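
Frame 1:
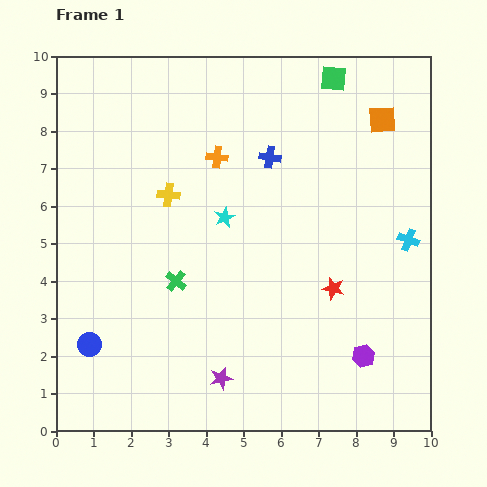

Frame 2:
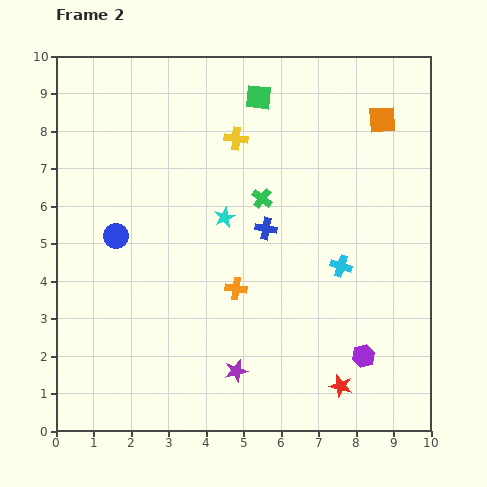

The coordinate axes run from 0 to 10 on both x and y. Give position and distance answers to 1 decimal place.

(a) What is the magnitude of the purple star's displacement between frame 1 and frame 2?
0.4

The purple star moved from (4.4, 1.4) to (4.8, 1.6), a distance of √(0.4² + 0.2²) ≈ 0.4.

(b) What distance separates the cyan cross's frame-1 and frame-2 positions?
1.9

The cyan cross moved from (9.4, 5.1) to (7.6, 4.4), a distance of √(1.8² + 0.7²) ≈ 1.9.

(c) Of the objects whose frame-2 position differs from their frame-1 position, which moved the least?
the purple star

(moved 0.4)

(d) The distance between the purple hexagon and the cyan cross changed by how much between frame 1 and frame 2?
-0.8

Distance in frame 1: 3.3. Distance in frame 2: 2.5.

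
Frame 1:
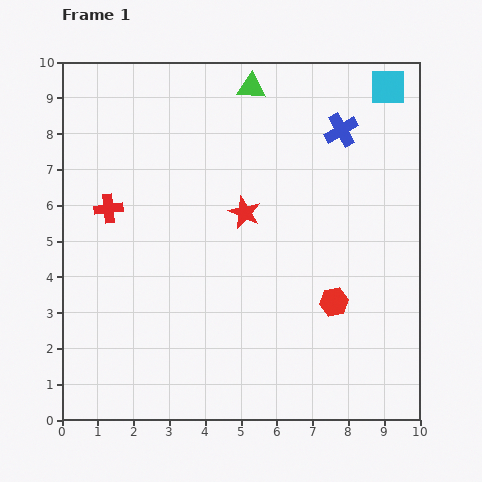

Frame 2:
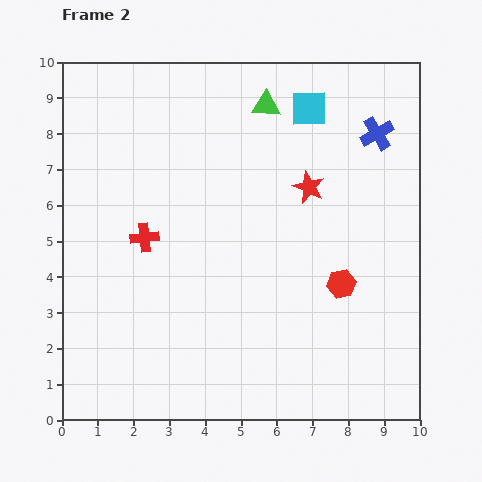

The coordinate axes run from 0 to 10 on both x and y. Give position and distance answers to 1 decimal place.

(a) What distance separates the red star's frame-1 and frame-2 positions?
1.9

The red star moved from (5.1, 5.8) to (6.9, 6.5), a distance of √(1.8² + 0.7²) ≈ 1.9.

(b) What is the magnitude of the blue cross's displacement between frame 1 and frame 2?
1.0

The blue cross moved from (7.8, 8.1) to (8.8, 8.0), a distance of √(1.0² + 0.1²) ≈ 1.0.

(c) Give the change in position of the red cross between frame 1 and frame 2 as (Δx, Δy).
(1.0, -0.8)

The red cross was at (1.3, 5.9) in frame 1 and (2.3, 5.1) in frame 2.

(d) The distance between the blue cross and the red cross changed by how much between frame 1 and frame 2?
+0.2

Distance in frame 1: 6.9. Distance in frame 2: 7.1.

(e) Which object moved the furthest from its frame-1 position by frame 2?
the cyan square

(moved 2.3; next 1.9)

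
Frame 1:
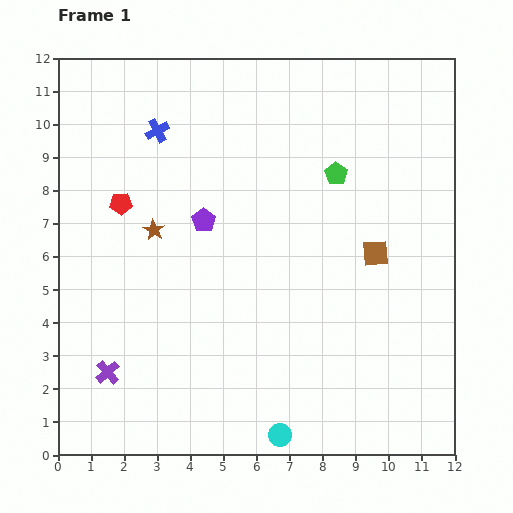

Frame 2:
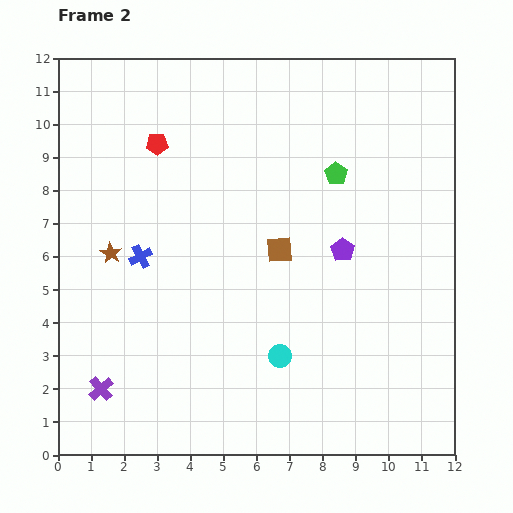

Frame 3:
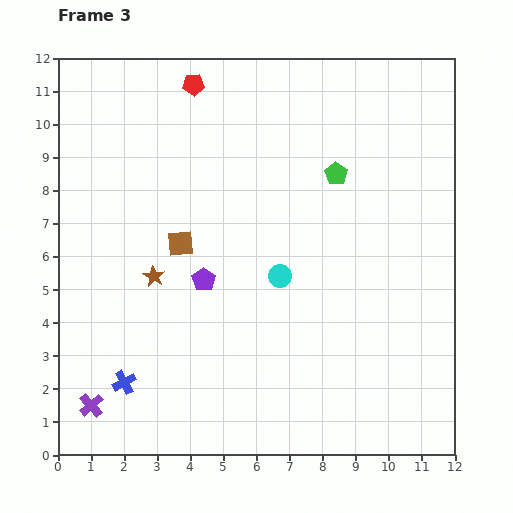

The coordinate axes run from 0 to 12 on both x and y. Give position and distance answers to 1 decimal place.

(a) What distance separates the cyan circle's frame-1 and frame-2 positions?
2.4

The cyan circle moved from (6.7, 0.6) to (6.7, 3.0), a distance of √(0.0² + 2.4²) ≈ 2.4.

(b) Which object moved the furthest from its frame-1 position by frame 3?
the blue cross

(moved 7.7; next 5.9)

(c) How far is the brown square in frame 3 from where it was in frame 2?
3.0

The brown square moved from (6.7, 6.2) to (3.7, 6.4), a distance of √(3.0² + 0.2²) ≈ 3.0.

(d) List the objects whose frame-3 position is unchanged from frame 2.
the green pentagon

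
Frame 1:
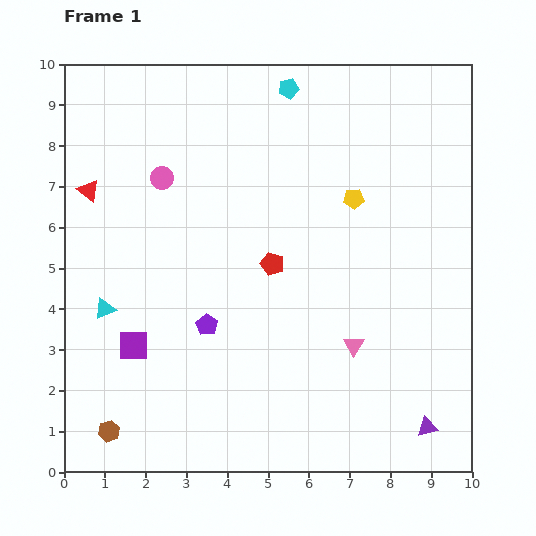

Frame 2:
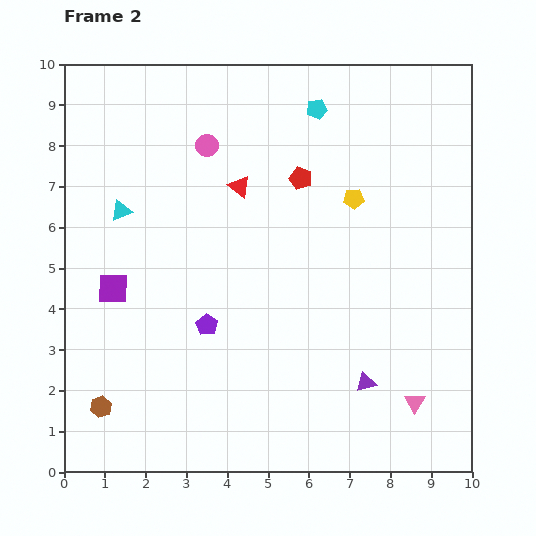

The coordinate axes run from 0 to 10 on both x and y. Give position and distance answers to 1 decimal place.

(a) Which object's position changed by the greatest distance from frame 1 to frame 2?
the red triangle

(moved 3.7; next 2.4)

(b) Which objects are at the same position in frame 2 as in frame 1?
the yellow pentagon, the purple pentagon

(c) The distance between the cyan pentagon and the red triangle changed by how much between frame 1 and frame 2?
-2.8

Distance in frame 1: 5.5. Distance in frame 2: 2.7.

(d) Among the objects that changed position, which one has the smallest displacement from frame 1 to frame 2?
the brown hexagon

(moved 0.6)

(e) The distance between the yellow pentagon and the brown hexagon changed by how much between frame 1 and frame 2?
-0.3

Distance in frame 1: 8.3. Distance in frame 2: 8.0.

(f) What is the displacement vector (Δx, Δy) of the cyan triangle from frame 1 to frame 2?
(0.4, 2.4)

The cyan triangle was at (1.0, 4.0) in frame 1 and (1.4, 6.4) in frame 2.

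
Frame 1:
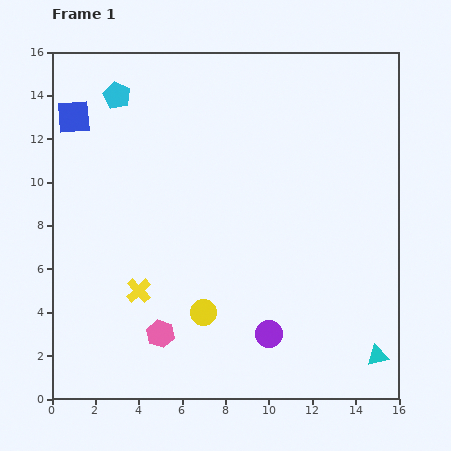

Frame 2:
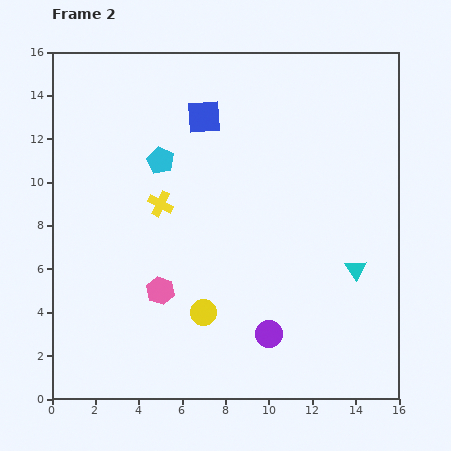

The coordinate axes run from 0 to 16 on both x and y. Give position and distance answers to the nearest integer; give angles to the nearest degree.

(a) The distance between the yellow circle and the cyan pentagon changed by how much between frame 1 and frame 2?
-4

Distance in frame 1: 11. Distance in frame 2: 7.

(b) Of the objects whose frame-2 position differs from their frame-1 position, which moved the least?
the pink hexagon

(moved 2)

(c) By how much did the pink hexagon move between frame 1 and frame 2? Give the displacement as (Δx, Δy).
(0, 2)

The pink hexagon was at (5, 3) in frame 1 and (5, 5) in frame 2.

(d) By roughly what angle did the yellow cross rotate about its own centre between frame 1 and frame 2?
21° counter-clockwise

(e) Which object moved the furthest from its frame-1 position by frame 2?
the blue square

(moved 6; next 4)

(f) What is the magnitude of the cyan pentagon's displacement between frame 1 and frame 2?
4

The cyan pentagon moved from (3, 14) to (5, 11), a distance of √(2² + 3²) ≈ 4.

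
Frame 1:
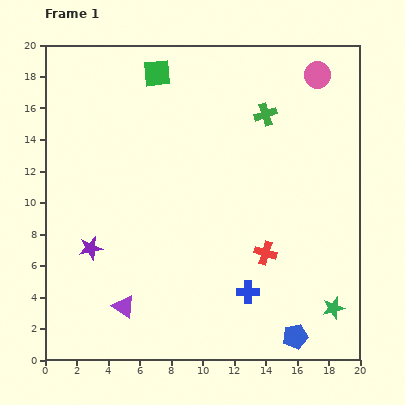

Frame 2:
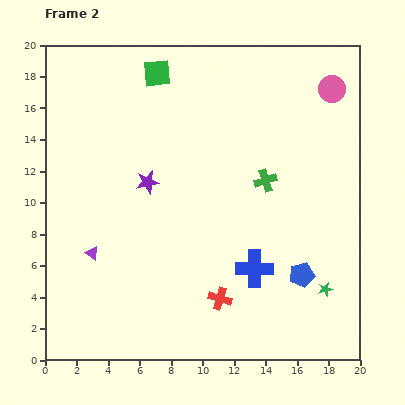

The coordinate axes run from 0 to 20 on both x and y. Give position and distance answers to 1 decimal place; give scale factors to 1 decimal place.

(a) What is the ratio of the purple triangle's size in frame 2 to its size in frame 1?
0.6×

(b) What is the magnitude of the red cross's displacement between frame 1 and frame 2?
4.1

The red cross moved from (14.0, 6.8) to (11.1, 3.9), a distance of √(2.9² + 2.9²) ≈ 4.1.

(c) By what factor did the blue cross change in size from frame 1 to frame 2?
1.7×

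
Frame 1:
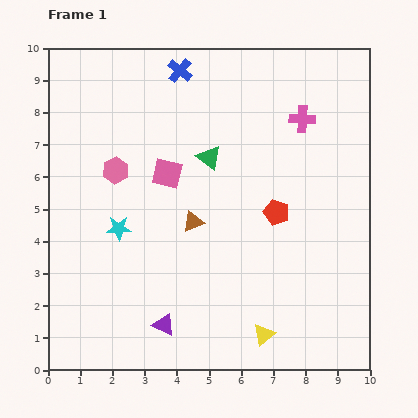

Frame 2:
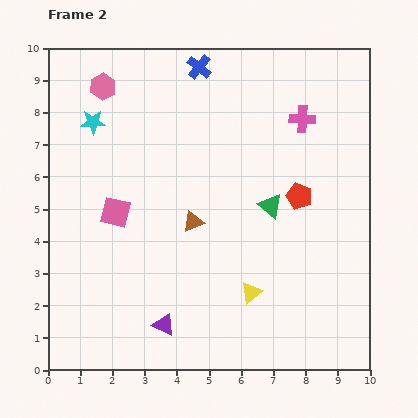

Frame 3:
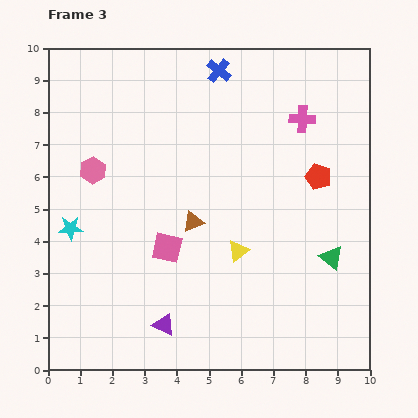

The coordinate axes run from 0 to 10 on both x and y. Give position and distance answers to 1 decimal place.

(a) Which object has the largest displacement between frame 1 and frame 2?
the cyan star

(moved 3.4; next 2.6)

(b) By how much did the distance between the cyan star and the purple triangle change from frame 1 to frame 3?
+0.9

Distance in frame 1: 3.3. Distance in frame 3: 4.2.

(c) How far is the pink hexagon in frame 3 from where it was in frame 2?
2.6

The pink hexagon moved from (1.7, 8.8) to (1.4, 6.2), a distance of √(0.3² + 2.6²) ≈ 2.6.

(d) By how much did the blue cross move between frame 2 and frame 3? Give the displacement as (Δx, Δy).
(0.6, -0.1)

The blue cross was at (4.7, 9.4) in frame 2 and (5.3, 9.3) in frame 3.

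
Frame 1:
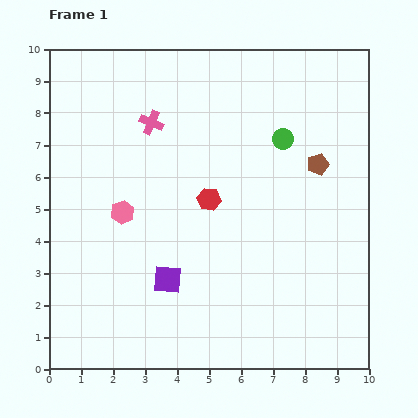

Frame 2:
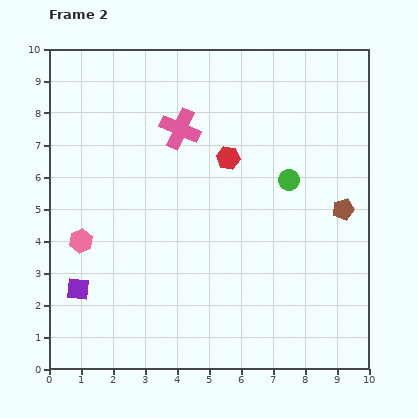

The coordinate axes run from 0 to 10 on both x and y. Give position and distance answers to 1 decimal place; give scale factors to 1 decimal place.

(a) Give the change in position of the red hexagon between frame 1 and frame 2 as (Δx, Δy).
(0.6, 1.3)

The red hexagon was at (5.0, 5.3) in frame 1 and (5.6, 6.6) in frame 2.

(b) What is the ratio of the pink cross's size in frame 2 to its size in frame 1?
1.6×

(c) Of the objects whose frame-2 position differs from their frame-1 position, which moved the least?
the pink cross

(moved 0.9)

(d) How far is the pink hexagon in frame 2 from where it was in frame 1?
1.6

The pink hexagon moved from (2.3, 4.9) to (1.0, 4.0), a distance of √(1.3² + 0.9²) ≈ 1.6.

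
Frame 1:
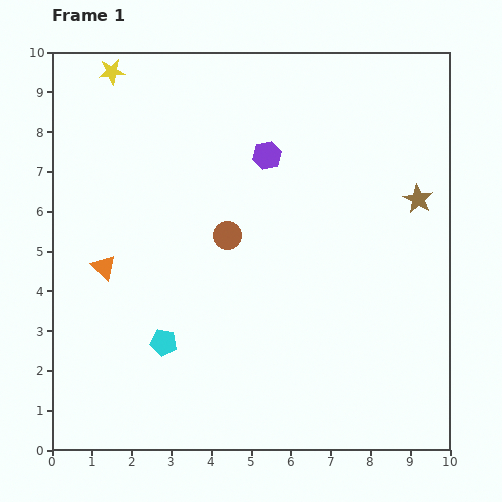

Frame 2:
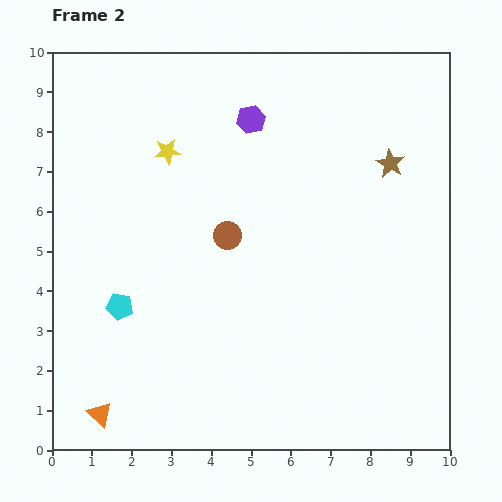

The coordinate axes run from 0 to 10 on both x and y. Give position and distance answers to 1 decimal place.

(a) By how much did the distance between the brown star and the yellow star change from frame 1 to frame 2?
-2.7

Distance in frame 1: 8.3. Distance in frame 2: 5.6.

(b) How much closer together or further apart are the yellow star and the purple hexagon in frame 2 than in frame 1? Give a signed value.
-2.2

Distance in frame 1: 4.4. Distance in frame 2: 2.2.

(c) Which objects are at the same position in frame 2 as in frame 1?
the brown circle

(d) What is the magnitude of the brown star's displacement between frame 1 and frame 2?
1.1

The brown star moved from (9.2, 6.3) to (8.5, 7.2), a distance of √(0.7² + 0.9²) ≈ 1.1.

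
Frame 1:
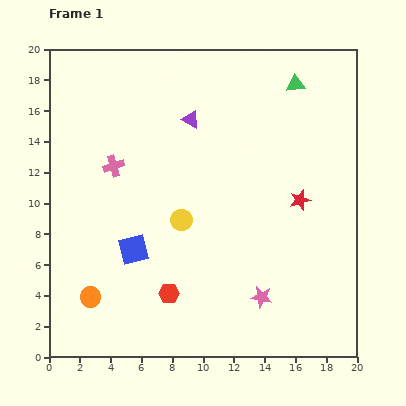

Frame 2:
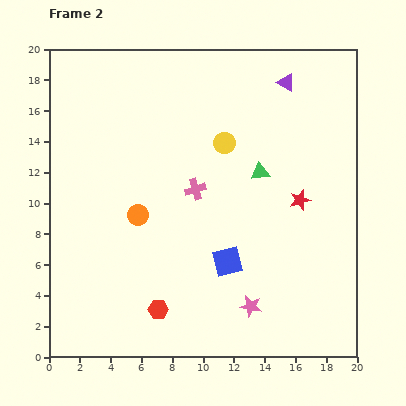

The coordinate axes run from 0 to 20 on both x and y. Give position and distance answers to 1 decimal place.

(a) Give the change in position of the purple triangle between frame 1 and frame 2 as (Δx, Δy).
(6.2, 2.4)

The purple triangle was at (9.2, 15.4) in frame 1 and (15.4, 17.8) in frame 2.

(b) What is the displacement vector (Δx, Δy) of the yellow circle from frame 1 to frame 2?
(2.8, 5.0)

The yellow circle was at (8.6, 8.9) in frame 1 and (11.4, 13.9) in frame 2.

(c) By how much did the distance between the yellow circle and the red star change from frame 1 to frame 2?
-1.7

Distance in frame 1: 7.8. Distance in frame 2: 6.1.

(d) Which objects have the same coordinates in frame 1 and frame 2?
the red star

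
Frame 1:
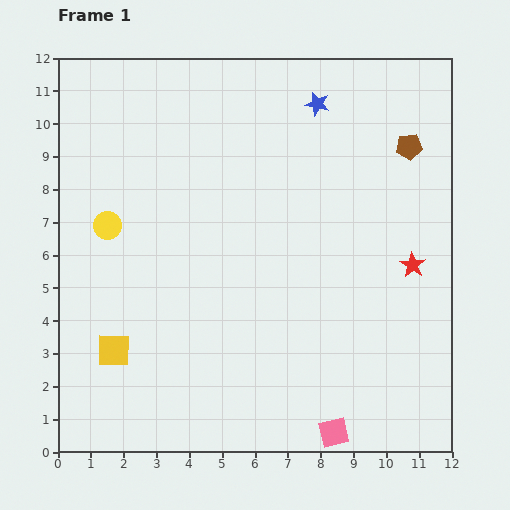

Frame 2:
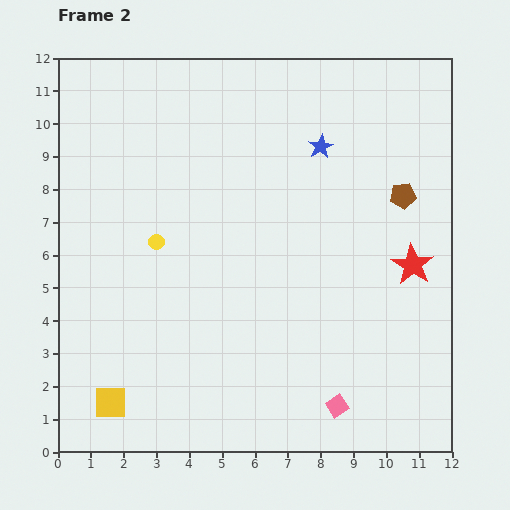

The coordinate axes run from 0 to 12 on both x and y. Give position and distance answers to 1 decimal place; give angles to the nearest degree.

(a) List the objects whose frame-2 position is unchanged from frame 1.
the red star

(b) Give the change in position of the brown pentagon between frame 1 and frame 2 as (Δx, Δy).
(-0.2, -1.5)

The brown pentagon was at (10.7, 9.3) in frame 1 and (10.5, 7.8) in frame 2.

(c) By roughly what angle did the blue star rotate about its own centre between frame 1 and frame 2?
31° clockwise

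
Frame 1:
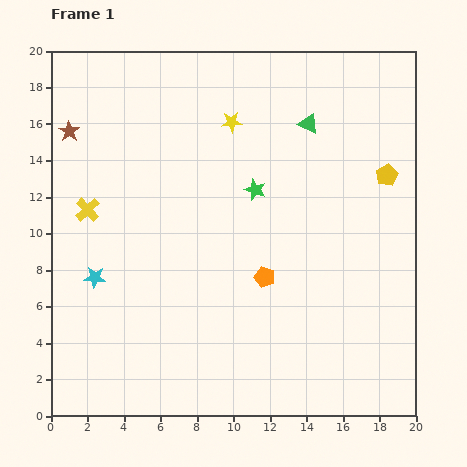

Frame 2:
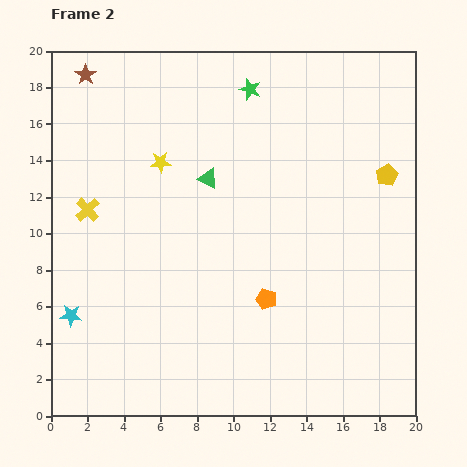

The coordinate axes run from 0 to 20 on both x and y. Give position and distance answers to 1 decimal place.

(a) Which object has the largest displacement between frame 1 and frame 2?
the green triangle

(moved 6.3; next 5.5)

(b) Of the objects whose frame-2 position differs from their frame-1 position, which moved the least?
the orange pentagon

(moved 1.2)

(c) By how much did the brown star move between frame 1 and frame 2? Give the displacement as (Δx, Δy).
(0.9, 3.1)

The brown star was at (1.0, 15.6) in frame 1 and (1.9, 18.7) in frame 2.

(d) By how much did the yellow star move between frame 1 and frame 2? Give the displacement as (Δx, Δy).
(-3.9, -2.2)

The yellow star was at (9.9, 16.1) in frame 1 and (6.0, 13.9) in frame 2.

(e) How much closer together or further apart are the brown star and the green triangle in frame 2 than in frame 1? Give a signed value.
-4.3

Distance in frame 1: 13.1. Distance in frame 2: 8.8.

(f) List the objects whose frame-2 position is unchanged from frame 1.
the yellow cross, the yellow pentagon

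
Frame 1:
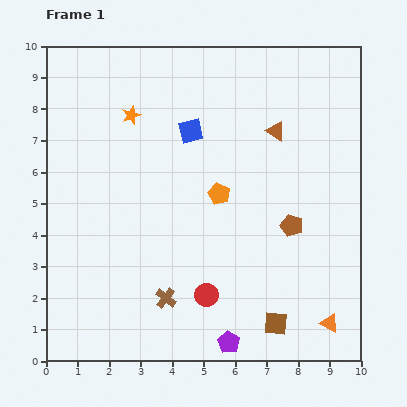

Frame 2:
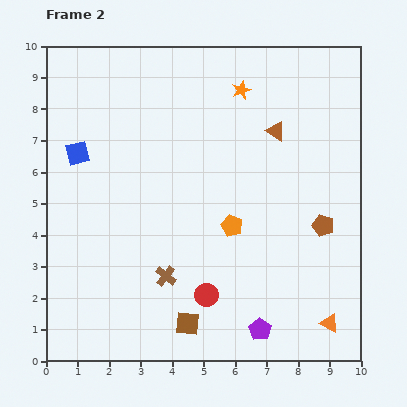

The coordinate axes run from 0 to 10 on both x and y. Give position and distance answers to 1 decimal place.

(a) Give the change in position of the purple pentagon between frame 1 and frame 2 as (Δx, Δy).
(1.0, 0.4)

The purple pentagon was at (5.8, 0.6) in frame 1 and (6.8, 1.0) in frame 2.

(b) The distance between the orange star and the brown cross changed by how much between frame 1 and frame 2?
+0.5

Distance in frame 1: 5.9. Distance in frame 2: 6.4.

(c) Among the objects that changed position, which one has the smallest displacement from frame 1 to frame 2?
the brown cross

(moved 0.7)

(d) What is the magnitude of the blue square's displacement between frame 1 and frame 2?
3.7

The blue square moved from (4.6, 7.3) to (1.0, 6.6), a distance of √(3.6² + 0.7²) ≈ 3.7.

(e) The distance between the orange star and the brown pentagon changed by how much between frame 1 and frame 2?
-1.2

Distance in frame 1: 6.2. Distance in frame 2: 5.0.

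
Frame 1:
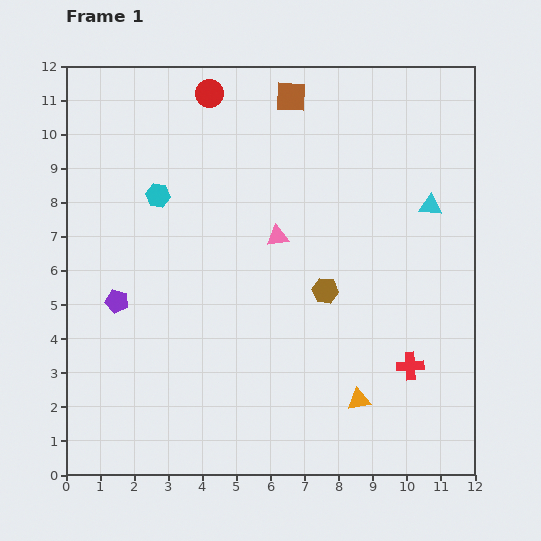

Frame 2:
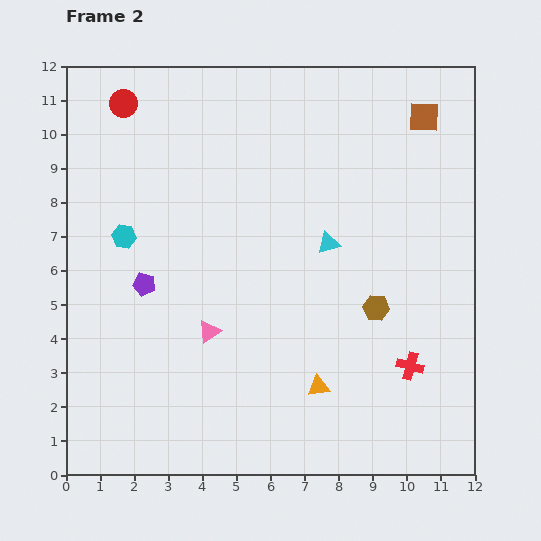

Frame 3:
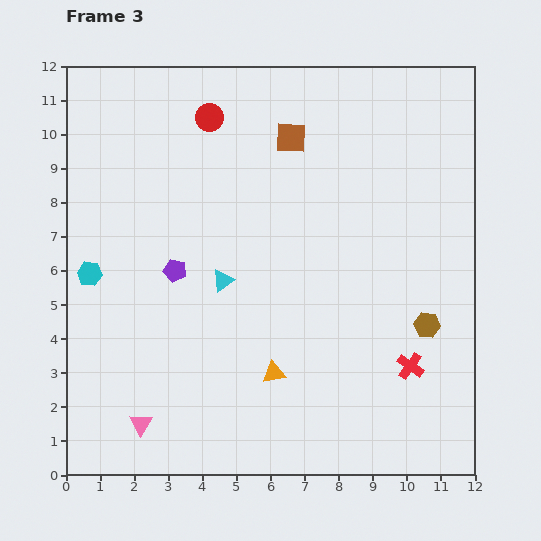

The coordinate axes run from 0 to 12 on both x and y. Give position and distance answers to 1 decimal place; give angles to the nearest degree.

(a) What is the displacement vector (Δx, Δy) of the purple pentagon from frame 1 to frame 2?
(0.8, 0.5)

The purple pentagon was at (1.5, 5.1) in frame 1 and (2.3, 5.6) in frame 2.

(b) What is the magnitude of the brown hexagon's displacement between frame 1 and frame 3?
3.2

The brown hexagon moved from (7.6, 5.4) to (10.6, 4.4), a distance of √(3.0² + 1.0²) ≈ 3.2.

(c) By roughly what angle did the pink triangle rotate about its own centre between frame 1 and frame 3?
49° counter-clockwise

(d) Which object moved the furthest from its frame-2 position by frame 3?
the brown square

(moved 3.9; next 3.4)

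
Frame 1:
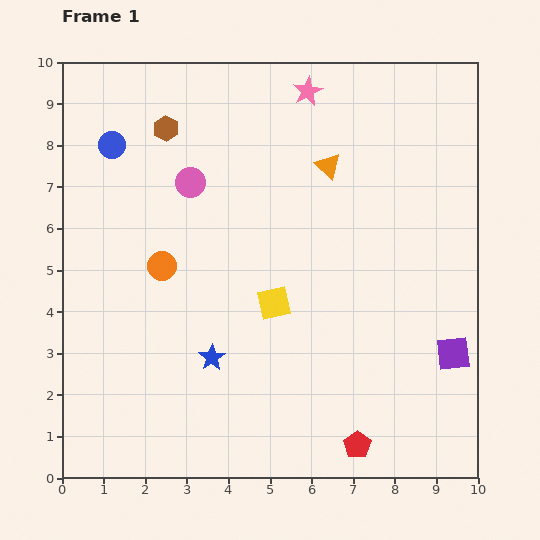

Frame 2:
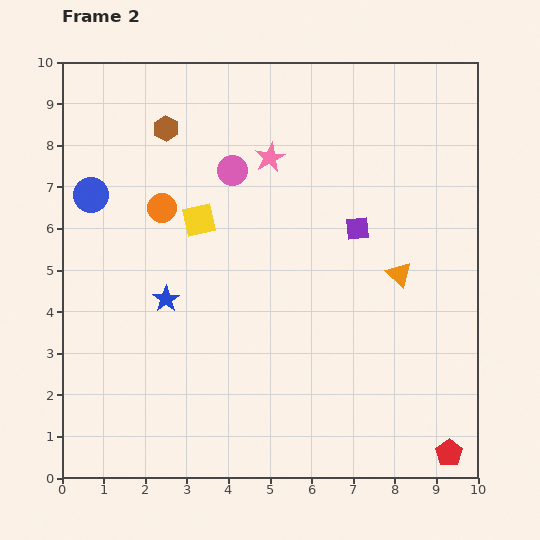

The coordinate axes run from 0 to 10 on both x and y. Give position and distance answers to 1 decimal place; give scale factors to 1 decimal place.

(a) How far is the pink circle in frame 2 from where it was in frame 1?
1.0

The pink circle moved from (3.1, 7.1) to (4.1, 7.4), a distance of √(1.0² + 0.3²) ≈ 1.0.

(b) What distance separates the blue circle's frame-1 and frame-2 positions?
1.3

The blue circle moved from (1.2, 8.0) to (0.7, 6.8), a distance of √(0.5² + 1.2²) ≈ 1.3.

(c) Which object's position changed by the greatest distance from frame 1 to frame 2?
the purple square

(moved 3.8; next 3.1)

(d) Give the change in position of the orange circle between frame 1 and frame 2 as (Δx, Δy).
(0.0, 1.4)

The orange circle was at (2.4, 5.1) in frame 1 and (2.4, 6.5) in frame 2.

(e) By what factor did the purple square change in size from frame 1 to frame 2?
0.7×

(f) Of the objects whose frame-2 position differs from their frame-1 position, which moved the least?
the pink circle

(moved 1.0)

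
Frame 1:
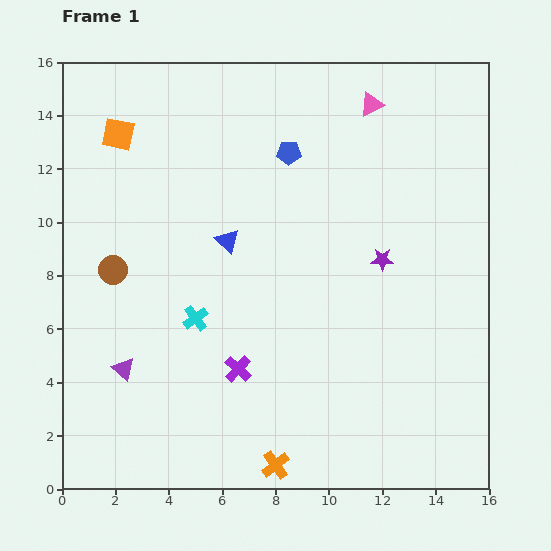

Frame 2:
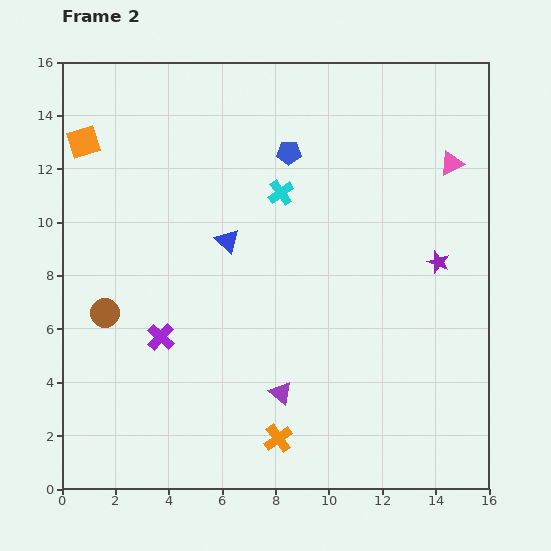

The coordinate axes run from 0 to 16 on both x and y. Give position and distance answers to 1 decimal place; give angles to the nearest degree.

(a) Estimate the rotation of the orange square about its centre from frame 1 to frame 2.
30° counter-clockwise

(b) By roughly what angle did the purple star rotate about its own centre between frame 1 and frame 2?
20° clockwise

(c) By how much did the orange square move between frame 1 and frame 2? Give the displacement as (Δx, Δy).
(-1.3, -0.3)

The orange square was at (2.1, 13.3) in frame 1 and (0.8, 13.0) in frame 2.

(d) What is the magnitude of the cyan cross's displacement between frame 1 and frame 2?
5.7

The cyan cross moved from (5.0, 6.4) to (8.2, 11.1), a distance of √(3.2² + 4.7²) ≈ 5.7.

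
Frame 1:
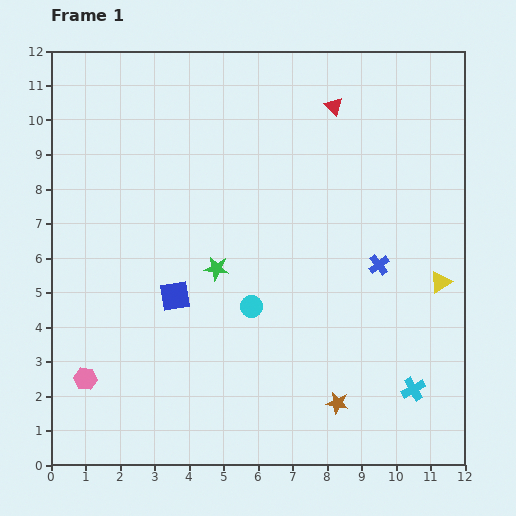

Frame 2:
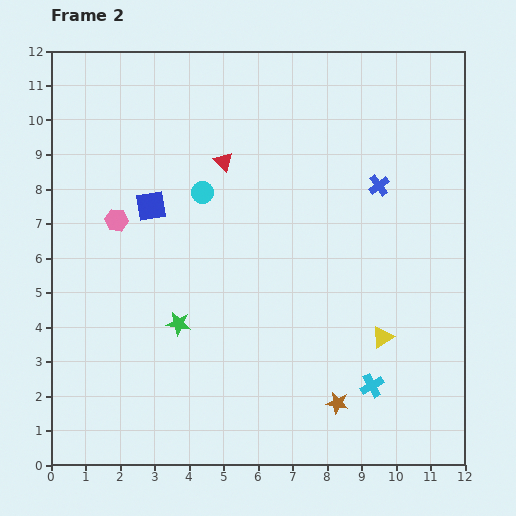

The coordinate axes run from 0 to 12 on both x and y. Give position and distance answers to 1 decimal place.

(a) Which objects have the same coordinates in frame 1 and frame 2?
the brown star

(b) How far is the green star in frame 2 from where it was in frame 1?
1.9

The green star moved from (4.8, 5.7) to (3.7, 4.1), a distance of √(1.1² + 1.6²) ≈ 1.9.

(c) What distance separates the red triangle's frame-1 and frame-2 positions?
3.6

The red triangle moved from (8.2, 10.4) to (5.0, 8.8), a distance of √(3.2² + 1.6²) ≈ 3.6.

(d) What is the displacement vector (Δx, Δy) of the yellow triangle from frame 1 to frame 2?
(-1.7, -1.6)

The yellow triangle was at (11.3, 5.3) in frame 1 and (9.6, 3.7) in frame 2.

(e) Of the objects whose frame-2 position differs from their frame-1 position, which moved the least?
the cyan cross

(moved 1.2)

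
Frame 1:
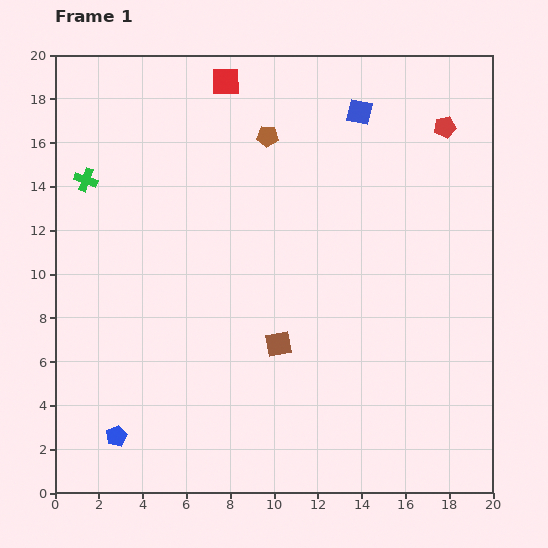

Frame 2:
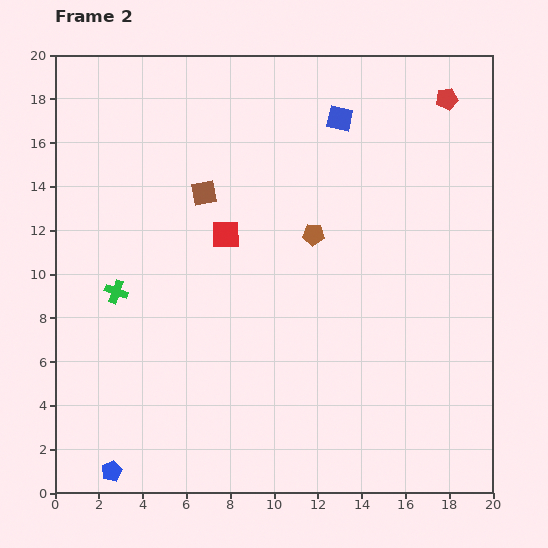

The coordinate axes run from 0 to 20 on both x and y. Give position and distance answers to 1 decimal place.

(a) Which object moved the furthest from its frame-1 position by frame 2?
the brown square

(moved 7.7; next 7.0)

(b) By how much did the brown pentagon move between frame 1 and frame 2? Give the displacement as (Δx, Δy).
(2.1, -4.5)

The brown pentagon was at (9.7, 16.3) in frame 1 and (11.8, 11.8) in frame 2.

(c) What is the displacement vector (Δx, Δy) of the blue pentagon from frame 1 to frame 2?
(-0.2, -1.6)

The blue pentagon was at (2.8, 2.6) in frame 1 and (2.6, 1.0) in frame 2.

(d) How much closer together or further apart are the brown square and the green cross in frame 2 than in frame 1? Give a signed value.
-5.6

Distance in frame 1: 11.6. Distance in frame 2: 6.0.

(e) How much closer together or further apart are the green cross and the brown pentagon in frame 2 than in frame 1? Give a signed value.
+0.9

Distance in frame 1: 8.5. Distance in frame 2: 9.4.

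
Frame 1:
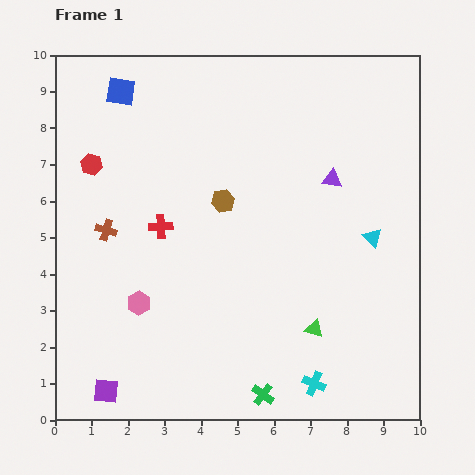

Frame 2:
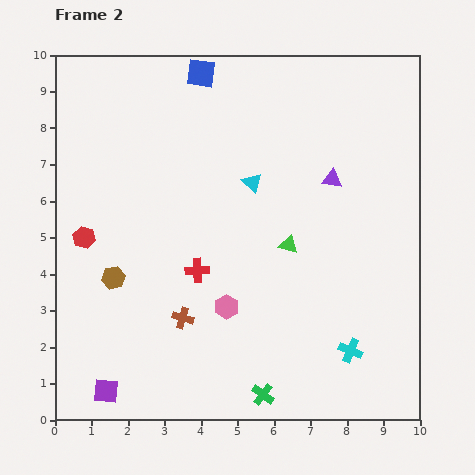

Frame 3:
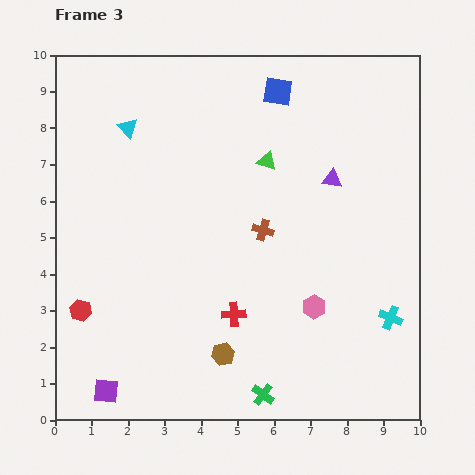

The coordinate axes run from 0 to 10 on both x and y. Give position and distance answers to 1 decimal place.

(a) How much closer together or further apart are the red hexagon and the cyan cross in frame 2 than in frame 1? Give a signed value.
-0.7

Distance in frame 1: 8.6. Distance in frame 2: 7.9.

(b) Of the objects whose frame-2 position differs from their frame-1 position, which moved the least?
the cyan cross

(moved 1.3)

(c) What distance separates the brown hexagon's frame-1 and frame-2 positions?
3.7

The brown hexagon moved from (4.6, 6.0) to (1.6, 3.9), a distance of √(3.0² + 2.1²) ≈ 3.7.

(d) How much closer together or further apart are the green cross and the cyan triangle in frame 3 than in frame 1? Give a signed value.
+3.0

Distance in frame 1: 5.2. Distance in frame 3: 8.2.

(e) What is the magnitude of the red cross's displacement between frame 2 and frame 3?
1.6

The red cross moved from (3.9, 4.1) to (4.9, 2.9), a distance of √(1.0² + 1.2²) ≈ 1.6.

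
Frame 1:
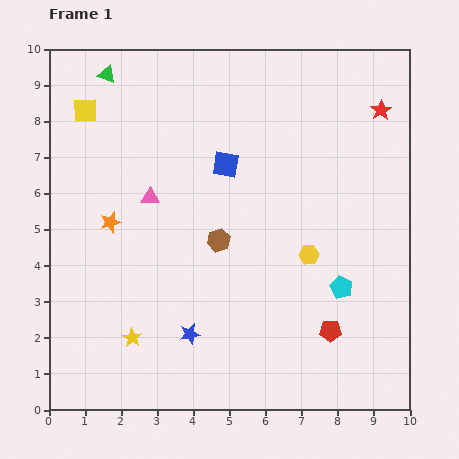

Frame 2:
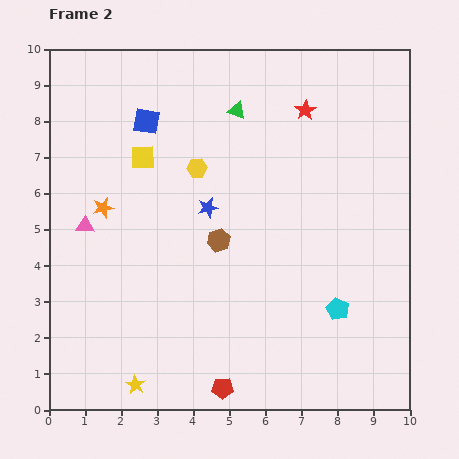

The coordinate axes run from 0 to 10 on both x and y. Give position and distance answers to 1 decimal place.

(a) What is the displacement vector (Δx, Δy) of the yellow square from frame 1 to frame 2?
(1.6, -1.3)

The yellow square was at (1.0, 8.3) in frame 1 and (2.6, 7.0) in frame 2.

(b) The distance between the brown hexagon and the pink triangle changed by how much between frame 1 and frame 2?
+1.5

Distance in frame 1: 2.2. Distance in frame 2: 3.7.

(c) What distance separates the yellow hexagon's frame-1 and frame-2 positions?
3.9

The yellow hexagon moved from (7.2, 4.3) to (4.1, 6.7), a distance of √(3.1² + 2.4²) ≈ 3.9.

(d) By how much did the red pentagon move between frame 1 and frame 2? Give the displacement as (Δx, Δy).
(-3.0, -1.6)

The red pentagon was at (7.8, 2.2) in frame 1 and (4.8, 0.6) in frame 2.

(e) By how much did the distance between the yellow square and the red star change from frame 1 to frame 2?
-3.5

Distance in frame 1: 8.2. Distance in frame 2: 4.7.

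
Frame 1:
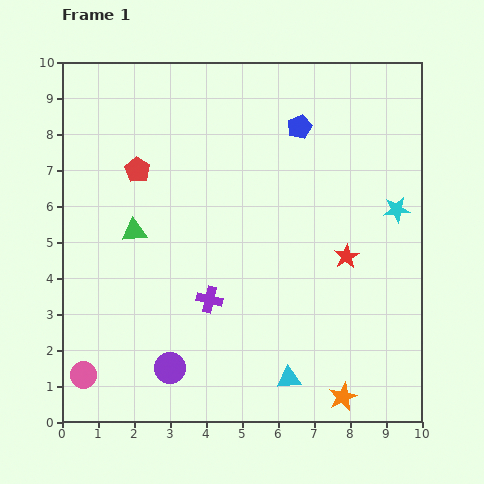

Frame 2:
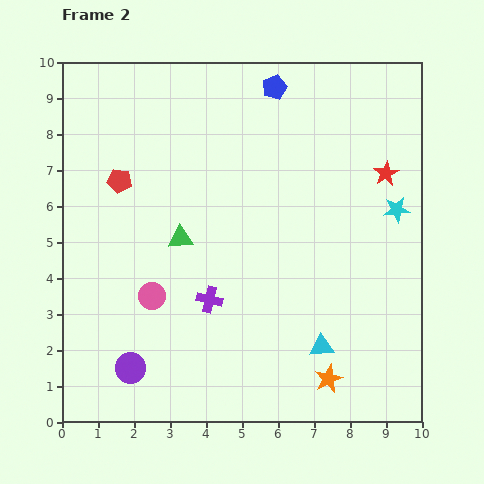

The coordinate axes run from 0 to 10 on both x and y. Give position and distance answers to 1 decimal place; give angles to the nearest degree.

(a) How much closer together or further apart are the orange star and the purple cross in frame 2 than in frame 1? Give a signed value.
-0.6

Distance in frame 1: 4.6. Distance in frame 2: 4.0.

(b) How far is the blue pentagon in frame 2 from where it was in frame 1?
1.3

The blue pentagon moved from (6.6, 8.2) to (5.9, 9.3), a distance of √(0.7² + 1.1²) ≈ 1.3.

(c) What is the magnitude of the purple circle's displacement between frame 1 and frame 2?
1.1

The purple circle moved from (3.0, 1.5) to (1.9, 1.5), a distance of √(1.1² + 0.0²) ≈ 1.1.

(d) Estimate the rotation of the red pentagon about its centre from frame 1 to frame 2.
23° counter-clockwise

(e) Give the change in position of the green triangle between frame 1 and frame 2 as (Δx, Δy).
(1.3, -0.2)

The green triangle was at (2.0, 5.3) in frame 1 and (3.3, 5.1) in frame 2.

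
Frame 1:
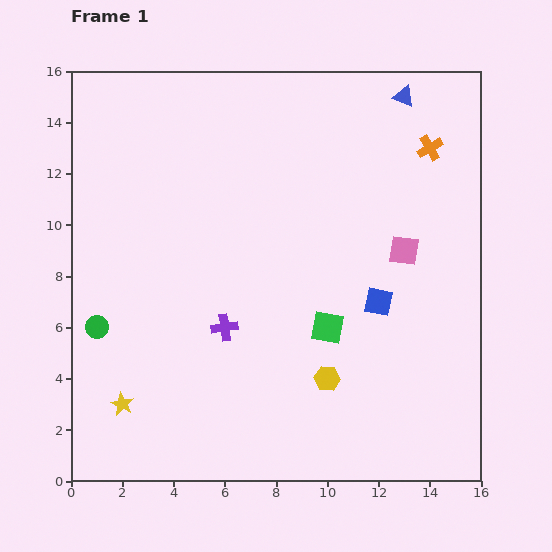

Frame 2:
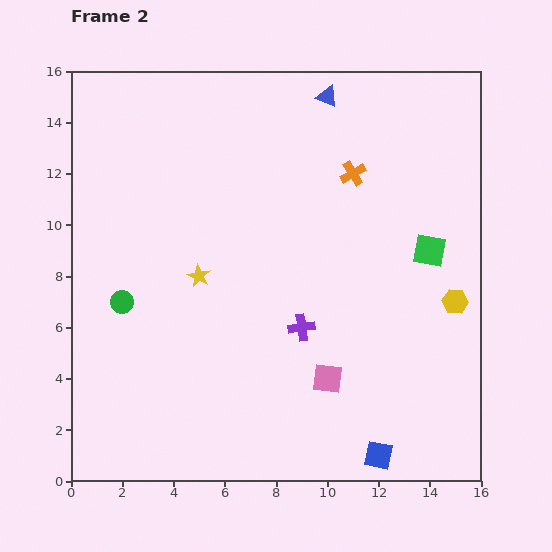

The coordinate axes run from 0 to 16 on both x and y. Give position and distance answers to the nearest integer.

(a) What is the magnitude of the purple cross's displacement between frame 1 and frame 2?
3

The purple cross moved from (6, 6) to (9, 6), a distance of √(3² + 0²) ≈ 3.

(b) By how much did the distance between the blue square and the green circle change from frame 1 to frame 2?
+1

Distance in frame 1: 11. Distance in frame 2: 12.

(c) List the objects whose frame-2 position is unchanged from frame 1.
none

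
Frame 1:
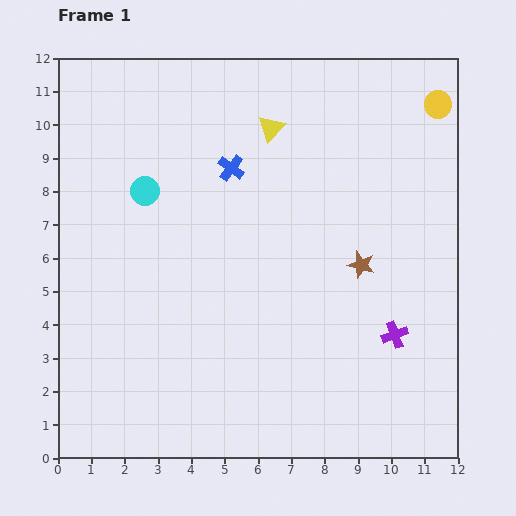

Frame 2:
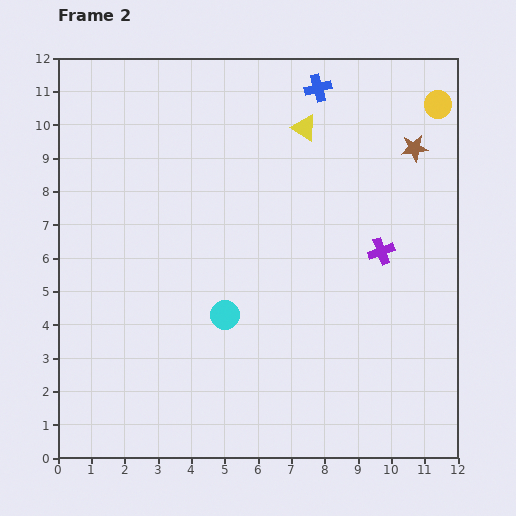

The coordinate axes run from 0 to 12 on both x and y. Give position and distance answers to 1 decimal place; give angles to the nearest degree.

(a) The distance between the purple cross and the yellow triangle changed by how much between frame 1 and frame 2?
-2.8

Distance in frame 1: 7.2. Distance in frame 2: 4.4.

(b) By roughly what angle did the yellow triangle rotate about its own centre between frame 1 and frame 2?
40° counter-clockwise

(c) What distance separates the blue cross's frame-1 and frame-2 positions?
3.5

The blue cross moved from (5.2, 8.7) to (7.8, 11.1), a distance of √(2.6² + 2.4²) ≈ 3.5.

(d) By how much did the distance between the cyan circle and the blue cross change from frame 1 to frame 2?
+4.7

Distance in frame 1: 2.7. Distance in frame 2: 7.4.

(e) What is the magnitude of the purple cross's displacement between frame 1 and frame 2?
2.5

The purple cross moved from (10.1, 3.7) to (9.7, 6.2), a distance of √(0.4² + 2.5²) ≈ 2.5.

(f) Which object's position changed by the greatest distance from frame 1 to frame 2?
the cyan circle

(moved 4.4; next 3.8)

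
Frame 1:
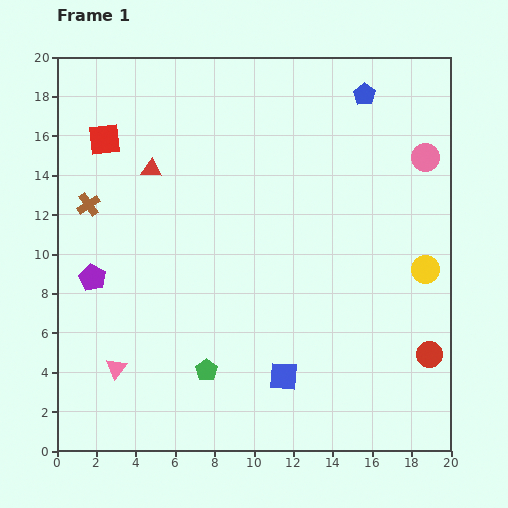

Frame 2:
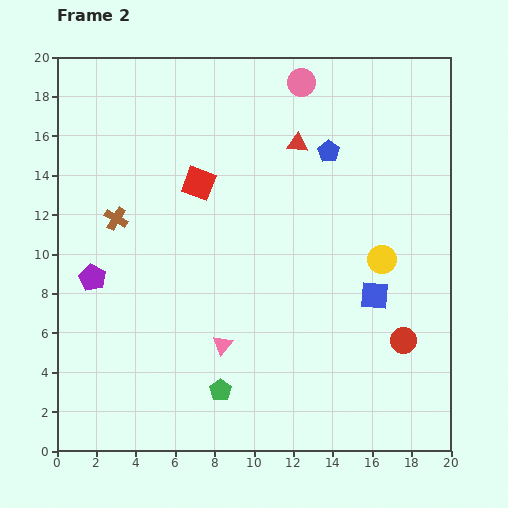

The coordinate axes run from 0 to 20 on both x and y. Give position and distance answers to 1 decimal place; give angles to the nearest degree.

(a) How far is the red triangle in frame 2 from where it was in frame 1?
7.5

The red triangle moved from (4.8, 14.3) to (12.2, 15.6), a distance of √(7.4² + 1.3²) ≈ 7.5.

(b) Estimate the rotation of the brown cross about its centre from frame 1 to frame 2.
26° counter-clockwise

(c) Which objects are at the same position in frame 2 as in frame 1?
the purple pentagon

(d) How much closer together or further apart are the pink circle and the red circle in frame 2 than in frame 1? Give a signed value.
+4.1

Distance in frame 1: 10.0. Distance in frame 2: 14.1.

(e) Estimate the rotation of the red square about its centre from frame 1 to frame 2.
26° clockwise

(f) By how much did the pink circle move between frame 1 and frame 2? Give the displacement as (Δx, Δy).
(-6.3, 3.8)

The pink circle was at (18.7, 14.9) in frame 1 and (12.4, 18.7) in frame 2.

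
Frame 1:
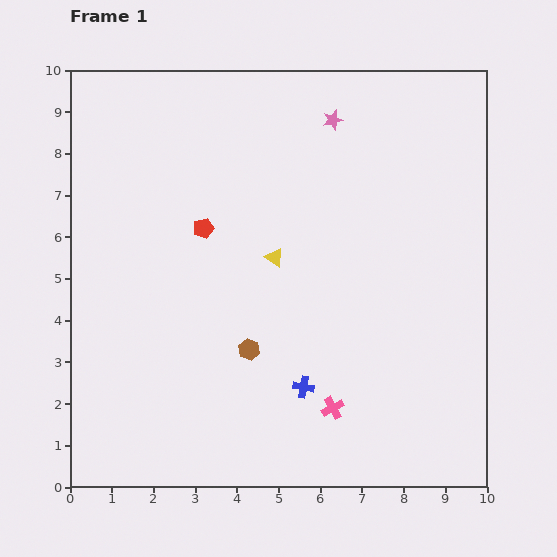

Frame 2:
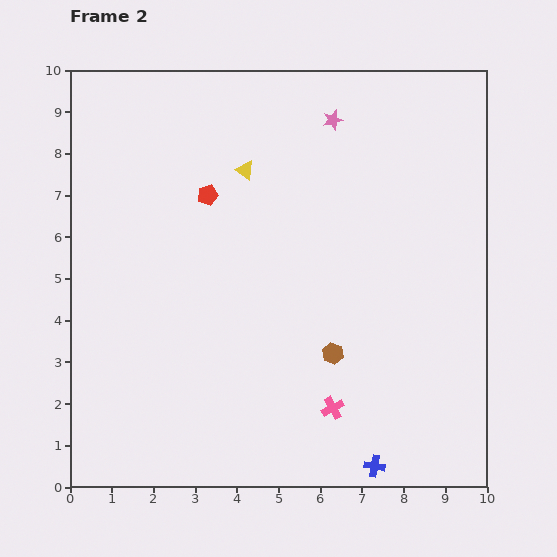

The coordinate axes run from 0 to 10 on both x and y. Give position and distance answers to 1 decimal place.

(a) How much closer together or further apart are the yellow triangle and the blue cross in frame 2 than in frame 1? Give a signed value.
+4.5

Distance in frame 1: 3.2. Distance in frame 2: 7.7.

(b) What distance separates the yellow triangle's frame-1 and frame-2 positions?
2.2

The yellow triangle moved from (4.9, 5.5) to (4.2, 7.6), a distance of √(0.7² + 2.1²) ≈ 2.2.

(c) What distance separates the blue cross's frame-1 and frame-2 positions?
2.5

The blue cross moved from (5.6, 2.4) to (7.3, 0.5), a distance of √(1.7² + 1.9²) ≈ 2.5.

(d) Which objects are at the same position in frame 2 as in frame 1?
the pink star, the pink cross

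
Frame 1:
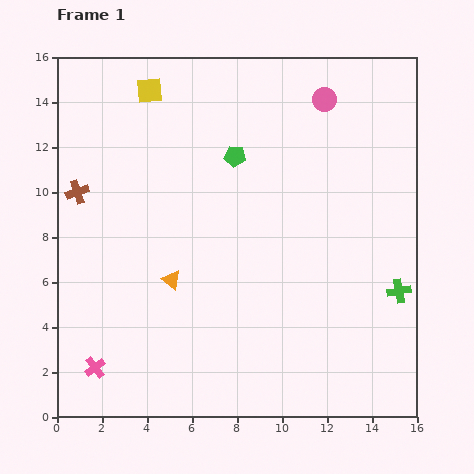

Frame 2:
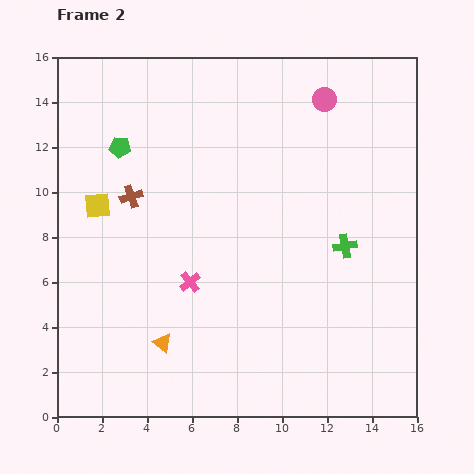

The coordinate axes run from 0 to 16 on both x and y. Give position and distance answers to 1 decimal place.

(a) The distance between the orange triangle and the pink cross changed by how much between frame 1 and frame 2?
-2.2

Distance in frame 1: 5.2. Distance in frame 2: 3.0.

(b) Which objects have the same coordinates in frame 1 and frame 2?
the pink circle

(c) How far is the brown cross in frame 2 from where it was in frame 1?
2.4

The brown cross moved from (0.9, 10.0) to (3.3, 9.8), a distance of √(2.4² + 0.2²) ≈ 2.4.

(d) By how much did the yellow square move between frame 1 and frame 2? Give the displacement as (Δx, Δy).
(-2.3, -5.1)

The yellow square was at (4.1, 14.5) in frame 1 and (1.8, 9.4) in frame 2.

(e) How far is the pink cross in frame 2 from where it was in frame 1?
5.7

The pink cross moved from (1.7, 2.2) to (5.9, 6.0), a distance of √(4.2² + 3.8²) ≈ 5.7.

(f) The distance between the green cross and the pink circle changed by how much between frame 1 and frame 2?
-2.5

Distance in frame 1: 9.1. Distance in frame 2: 6.6.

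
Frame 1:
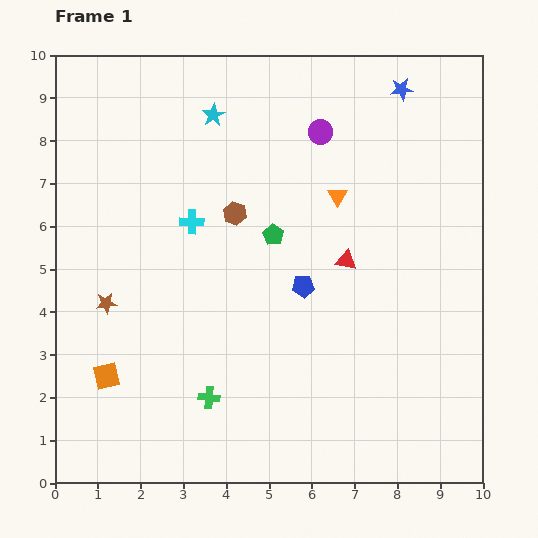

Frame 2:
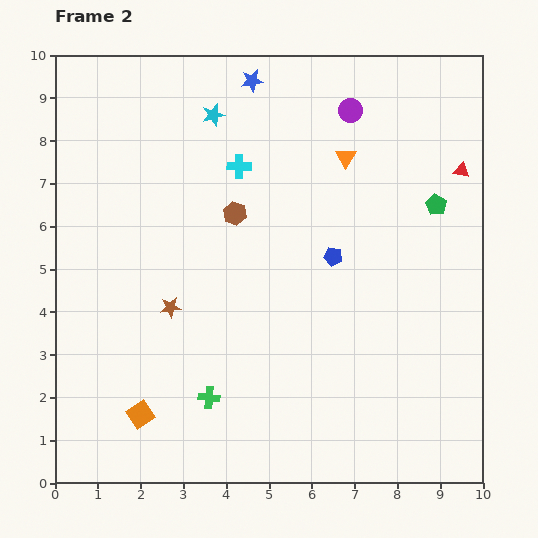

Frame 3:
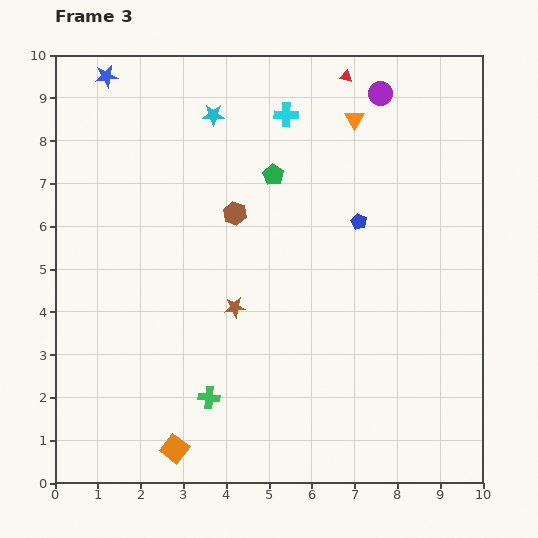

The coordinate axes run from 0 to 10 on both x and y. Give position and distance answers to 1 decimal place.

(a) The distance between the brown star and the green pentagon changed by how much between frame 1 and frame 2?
+2.4

Distance in frame 1: 4.2. Distance in frame 2: 6.6.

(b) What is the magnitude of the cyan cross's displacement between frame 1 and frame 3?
3.3

The cyan cross moved from (3.2, 6.1) to (5.4, 8.6), a distance of √(2.2² + 2.5²) ≈ 3.3.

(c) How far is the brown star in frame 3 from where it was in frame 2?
1.5

The brown star moved from (2.7, 4.1) to (4.2, 4.1), a distance of √(1.5² + 0.0²) ≈ 1.5.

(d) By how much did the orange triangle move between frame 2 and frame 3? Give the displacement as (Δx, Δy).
(0.2, 0.9)

The orange triangle was at (6.8, 7.6) in frame 2 and (7.0, 8.5) in frame 3.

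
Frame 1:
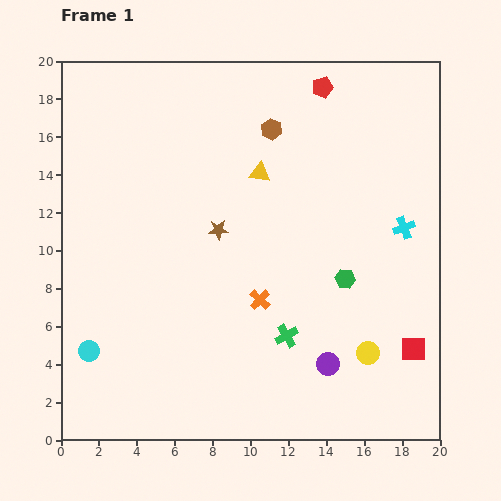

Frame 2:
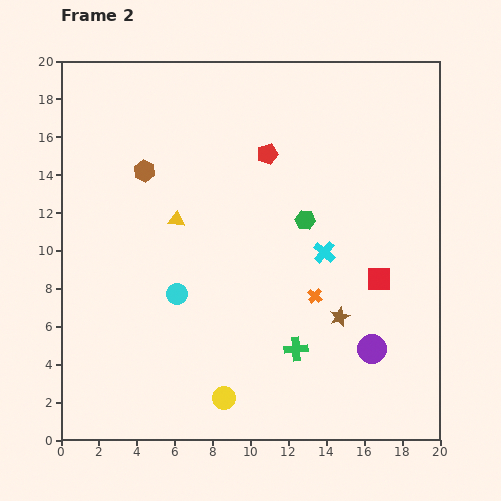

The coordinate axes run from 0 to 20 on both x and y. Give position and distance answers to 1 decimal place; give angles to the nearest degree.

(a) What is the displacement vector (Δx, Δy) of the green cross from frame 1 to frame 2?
(0.5, -0.7)

The green cross was at (11.9, 5.5) in frame 1 and (12.4, 4.8) in frame 2.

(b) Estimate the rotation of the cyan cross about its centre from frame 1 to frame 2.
29° counter-clockwise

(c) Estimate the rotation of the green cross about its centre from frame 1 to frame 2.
25° clockwise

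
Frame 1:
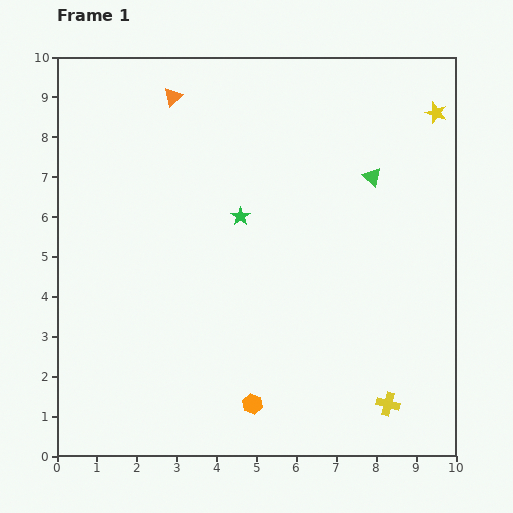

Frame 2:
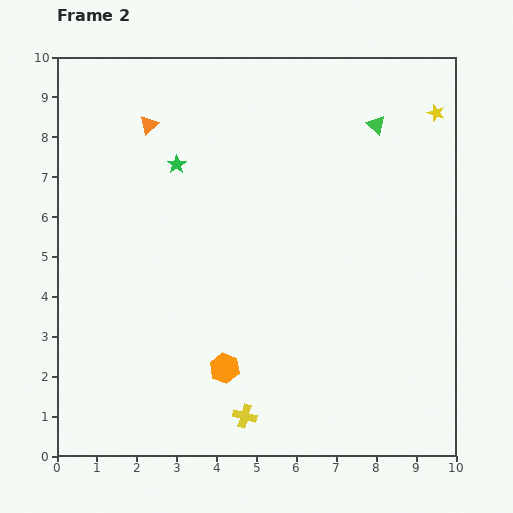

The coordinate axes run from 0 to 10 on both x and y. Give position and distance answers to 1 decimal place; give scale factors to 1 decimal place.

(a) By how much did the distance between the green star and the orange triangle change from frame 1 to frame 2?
-2.2

Distance in frame 1: 3.4. Distance in frame 2: 1.2.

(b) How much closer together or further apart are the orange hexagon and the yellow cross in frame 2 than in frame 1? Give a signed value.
-2.1

Distance in frame 1: 3.4. Distance in frame 2: 1.3.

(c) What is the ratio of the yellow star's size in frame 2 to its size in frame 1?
0.8×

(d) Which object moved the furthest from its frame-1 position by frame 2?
the yellow cross

(moved 3.6; next 2.1)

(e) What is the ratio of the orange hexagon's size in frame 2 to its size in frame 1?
1.5×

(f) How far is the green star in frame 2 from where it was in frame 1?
2.1

The green star moved from (4.6, 6.0) to (3.0, 7.3), a distance of √(1.6² + 1.3²) ≈ 2.1.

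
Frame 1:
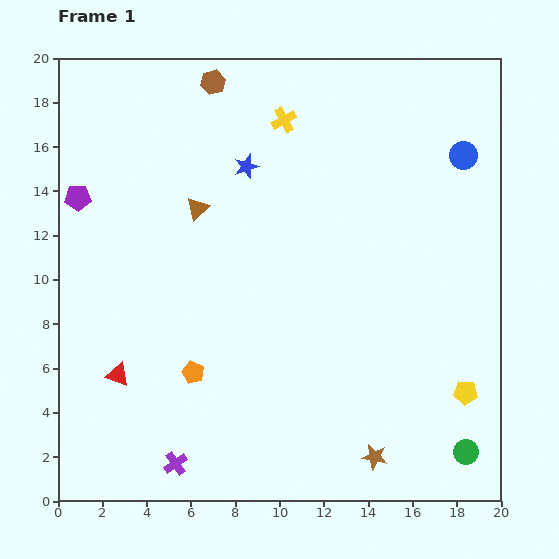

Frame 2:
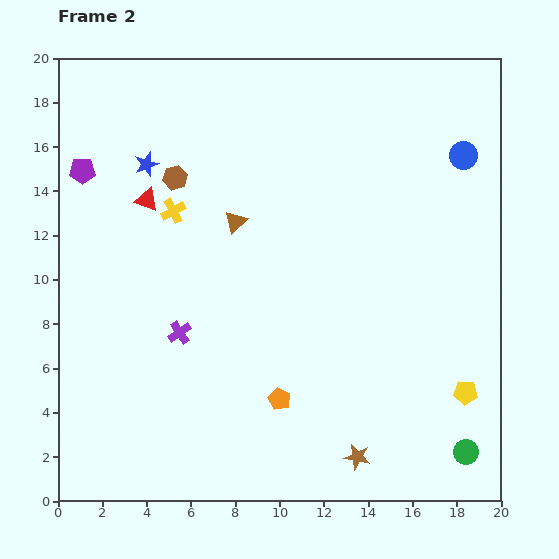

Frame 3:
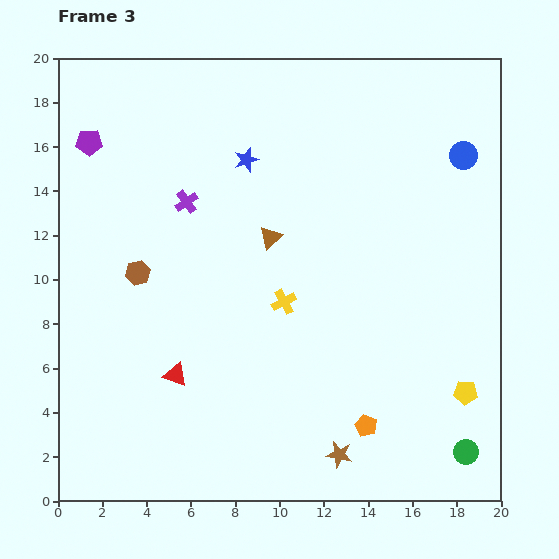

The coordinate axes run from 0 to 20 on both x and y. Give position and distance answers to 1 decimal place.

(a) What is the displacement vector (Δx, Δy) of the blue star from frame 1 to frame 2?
(-4.5, 0.1)

The blue star was at (8.5, 15.1) in frame 1 and (4.0, 15.2) in frame 2.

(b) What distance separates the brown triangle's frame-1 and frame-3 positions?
3.5

The brown triangle moved from (6.3, 13.2) to (9.6, 11.9), a distance of √(3.3² + 1.3²) ≈ 3.5.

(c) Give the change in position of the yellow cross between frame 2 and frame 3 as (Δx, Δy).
(5.0, -4.1)

The yellow cross was at (5.2, 13.1) in frame 2 and (10.2, 9.0) in frame 3.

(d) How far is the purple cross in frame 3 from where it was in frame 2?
5.9

The purple cross moved from (5.5, 7.6) to (5.8, 13.5), a distance of √(0.3² + 5.9²) ≈ 5.9.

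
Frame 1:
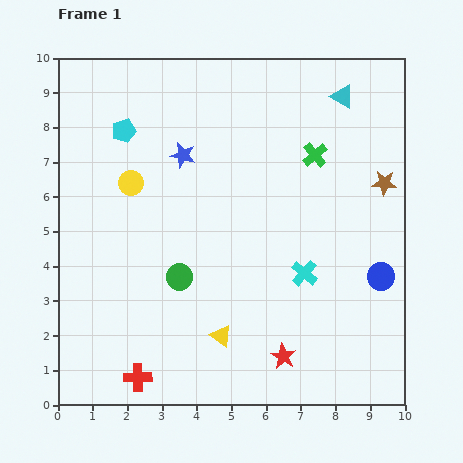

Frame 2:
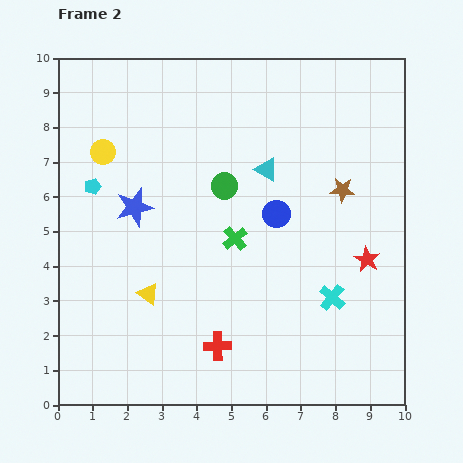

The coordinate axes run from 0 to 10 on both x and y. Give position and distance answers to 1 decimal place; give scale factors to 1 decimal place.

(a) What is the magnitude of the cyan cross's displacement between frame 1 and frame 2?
1.1

The cyan cross moved from (7.1, 3.8) to (7.9, 3.1), a distance of √(0.8² + 0.7²) ≈ 1.1.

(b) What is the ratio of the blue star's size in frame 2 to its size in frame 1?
1.5×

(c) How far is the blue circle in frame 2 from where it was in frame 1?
3.5

The blue circle moved from (9.3, 3.7) to (6.3, 5.5), a distance of √(3.0² + 1.8²) ≈ 3.5.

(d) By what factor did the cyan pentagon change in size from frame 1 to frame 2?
0.7×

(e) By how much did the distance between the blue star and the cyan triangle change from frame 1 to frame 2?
-0.9

Distance in frame 1: 4.9. Distance in frame 2: 4.0.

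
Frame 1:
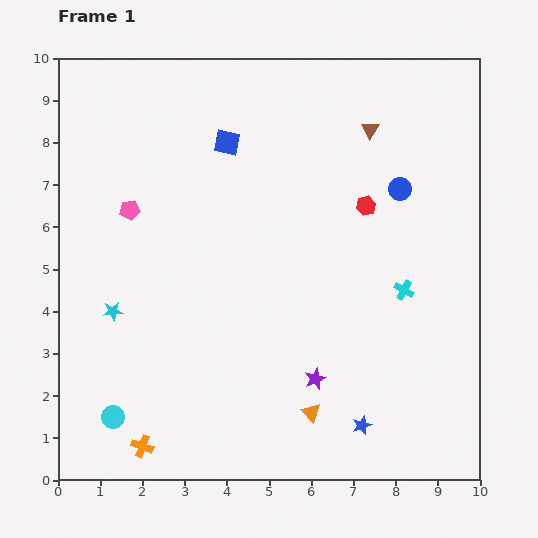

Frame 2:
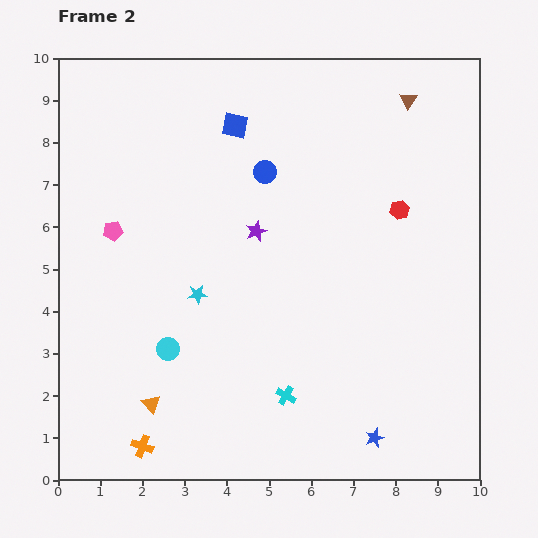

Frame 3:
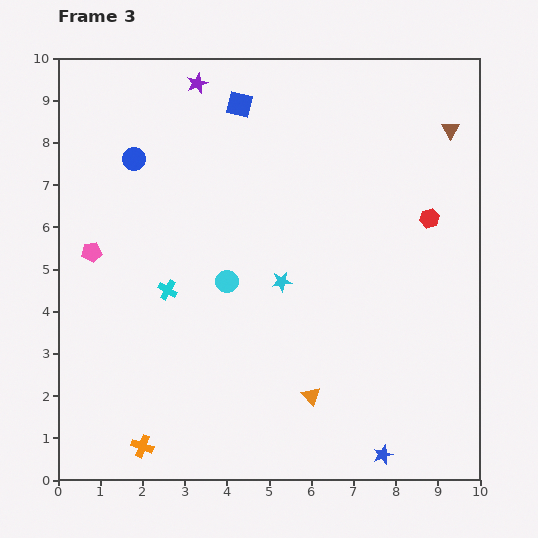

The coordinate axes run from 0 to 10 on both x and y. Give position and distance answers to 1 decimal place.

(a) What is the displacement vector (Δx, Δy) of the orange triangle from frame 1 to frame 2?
(-3.8, 0.2)

The orange triangle was at (6.0, 1.6) in frame 1 and (2.2, 1.8) in frame 2.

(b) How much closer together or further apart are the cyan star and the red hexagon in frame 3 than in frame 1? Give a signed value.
-2.7

Distance in frame 1: 6.5. Distance in frame 3: 3.8.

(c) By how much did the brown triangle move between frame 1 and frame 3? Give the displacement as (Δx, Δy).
(1.9, 0.0)

The brown triangle was at (7.4, 8.3) in frame 1 and (9.3, 8.3) in frame 3.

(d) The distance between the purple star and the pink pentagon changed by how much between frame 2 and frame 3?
+1.3

Distance in frame 2: 3.4. Distance in frame 3: 4.7.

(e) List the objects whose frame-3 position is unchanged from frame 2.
the orange cross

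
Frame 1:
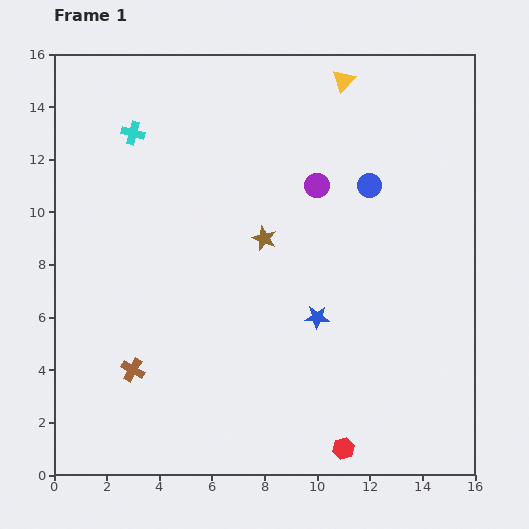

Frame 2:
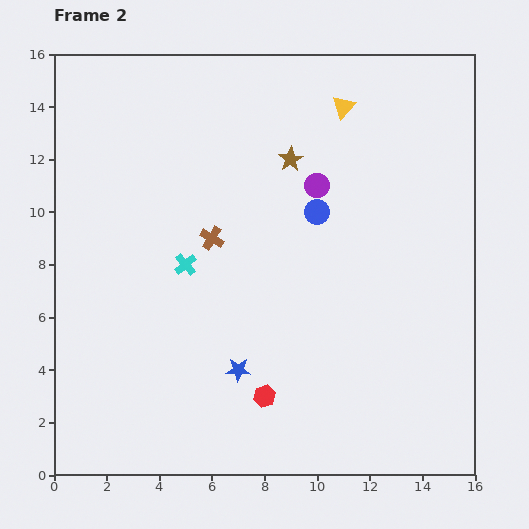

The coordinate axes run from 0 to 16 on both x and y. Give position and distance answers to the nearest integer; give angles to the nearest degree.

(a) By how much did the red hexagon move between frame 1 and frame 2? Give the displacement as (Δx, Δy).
(-3, 2)

The red hexagon was at (11, 1) in frame 1 and (8, 3) in frame 2.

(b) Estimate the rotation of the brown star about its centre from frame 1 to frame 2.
18° clockwise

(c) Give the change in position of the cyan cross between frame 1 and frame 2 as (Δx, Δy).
(2, -5)

The cyan cross was at (3, 13) in frame 1 and (5, 8) in frame 2.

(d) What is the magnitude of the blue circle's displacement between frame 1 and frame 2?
2

The blue circle moved from (12, 11) to (10, 10), a distance of √(2² + 1²) ≈ 2.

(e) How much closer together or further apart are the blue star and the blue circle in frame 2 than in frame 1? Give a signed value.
+2

Distance in frame 1: 5. Distance in frame 2: 7.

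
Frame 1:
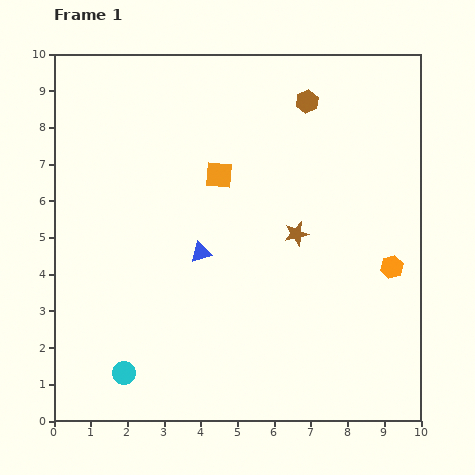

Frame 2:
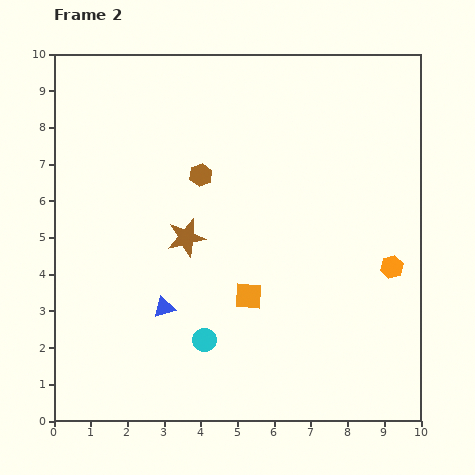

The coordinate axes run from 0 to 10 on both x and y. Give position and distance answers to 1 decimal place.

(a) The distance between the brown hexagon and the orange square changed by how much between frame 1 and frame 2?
+0.4

Distance in frame 1: 3.1. Distance in frame 2: 3.5.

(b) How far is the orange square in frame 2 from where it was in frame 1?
3.4

The orange square moved from (4.5, 6.7) to (5.3, 3.4), a distance of √(0.8² + 3.3²) ≈ 3.4.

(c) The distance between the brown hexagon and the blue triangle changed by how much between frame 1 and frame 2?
-1.3

Distance in frame 1: 5.0. Distance in frame 2: 3.7.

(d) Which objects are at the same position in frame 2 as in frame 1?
the orange hexagon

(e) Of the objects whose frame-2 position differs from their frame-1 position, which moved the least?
the blue triangle

(moved 1.8)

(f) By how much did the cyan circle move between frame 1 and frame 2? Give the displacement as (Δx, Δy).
(2.2, 0.9)

The cyan circle was at (1.9, 1.3) in frame 1 and (4.1, 2.2) in frame 2.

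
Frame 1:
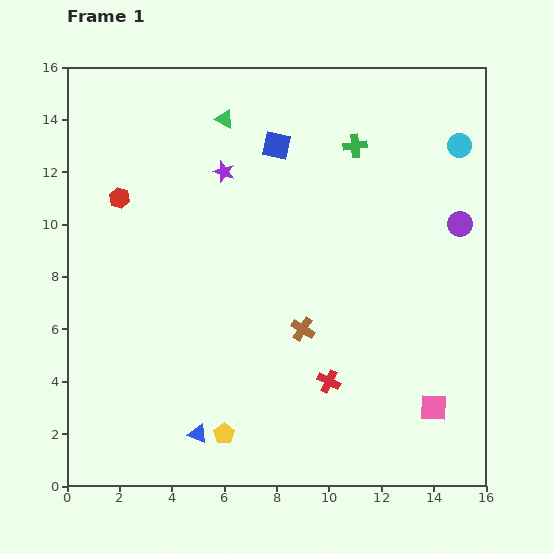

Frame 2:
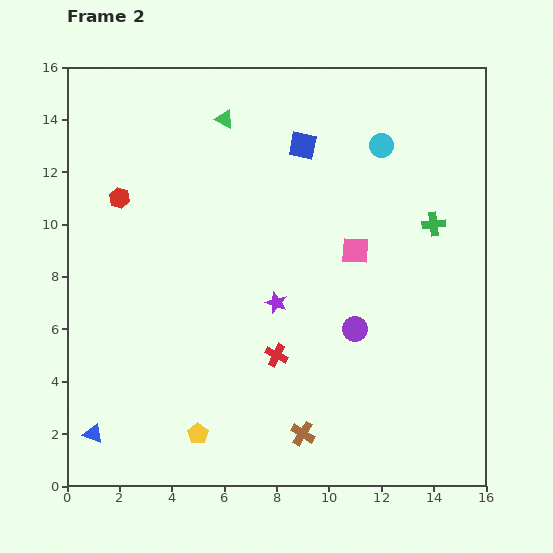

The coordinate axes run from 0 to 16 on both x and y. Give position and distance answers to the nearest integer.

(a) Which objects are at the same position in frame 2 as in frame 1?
the red hexagon, the green triangle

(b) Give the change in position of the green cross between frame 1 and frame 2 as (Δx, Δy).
(3, -3)

The green cross was at (11, 13) in frame 1 and (14, 10) in frame 2.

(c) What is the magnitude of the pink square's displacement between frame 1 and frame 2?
7

The pink square moved from (14, 3) to (11, 9), a distance of √(3² + 6²) ≈ 7.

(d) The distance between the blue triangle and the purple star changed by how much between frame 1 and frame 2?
-1

Distance in frame 1: 10. Distance in frame 2: 9.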